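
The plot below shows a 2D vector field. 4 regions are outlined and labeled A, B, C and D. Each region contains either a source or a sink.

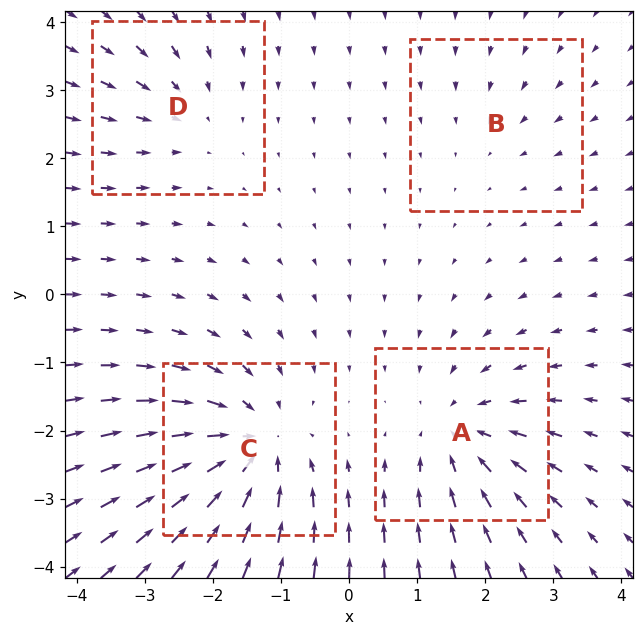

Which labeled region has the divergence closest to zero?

B

Divergence at each region's feature centre — A: about -5, B: about -2, C: about -7, D: about -3. Region B is closest to zero.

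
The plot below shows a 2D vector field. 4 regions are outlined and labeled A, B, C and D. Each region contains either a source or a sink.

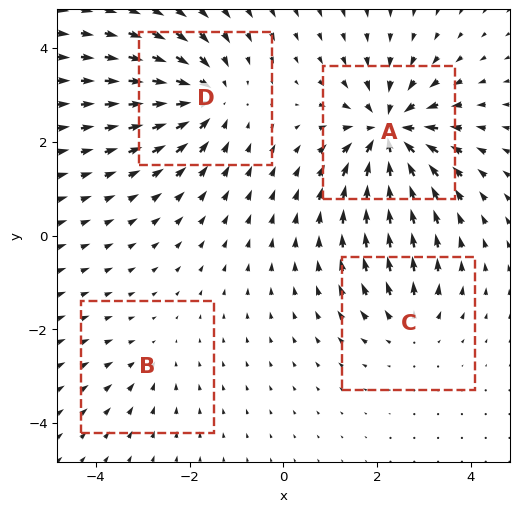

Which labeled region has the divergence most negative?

A

Divergence at each region's feature centre — A: about -8, B: about -2, C: about +3, D: about -6. Region A is most negative.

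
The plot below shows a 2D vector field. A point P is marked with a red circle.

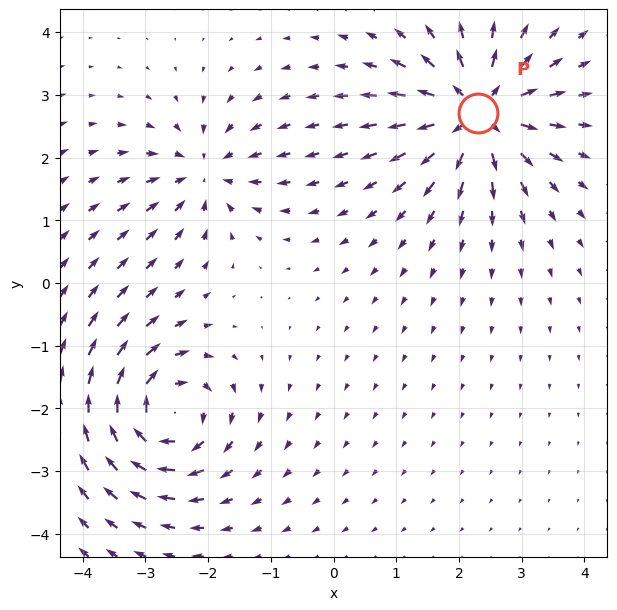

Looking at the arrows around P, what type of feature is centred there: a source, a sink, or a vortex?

At P (2.3, 2.7) the arrows spread outward. Divergence about +6, curl ≈0 — positive divergence with near-zero curl is a source.

source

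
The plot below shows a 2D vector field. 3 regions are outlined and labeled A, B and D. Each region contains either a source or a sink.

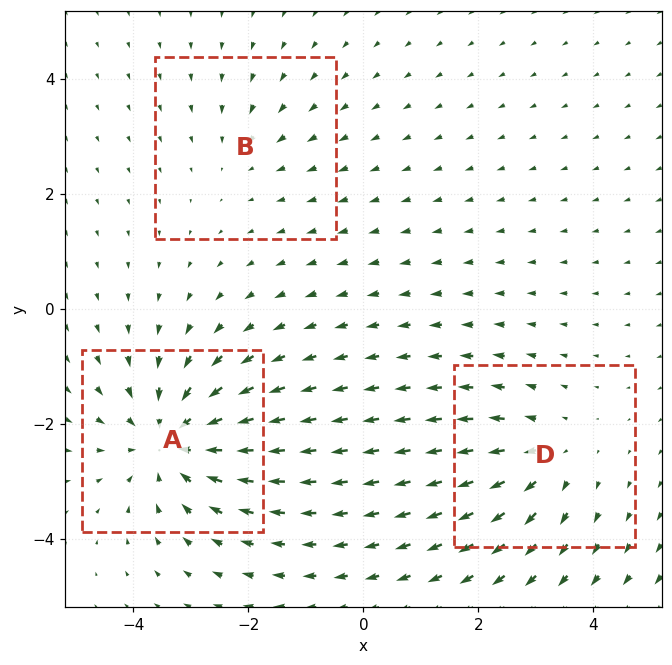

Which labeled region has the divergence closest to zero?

B

Divergence at each region's feature centre — A: about -5, B: about -2, D: about +3. Region B is closest to zero.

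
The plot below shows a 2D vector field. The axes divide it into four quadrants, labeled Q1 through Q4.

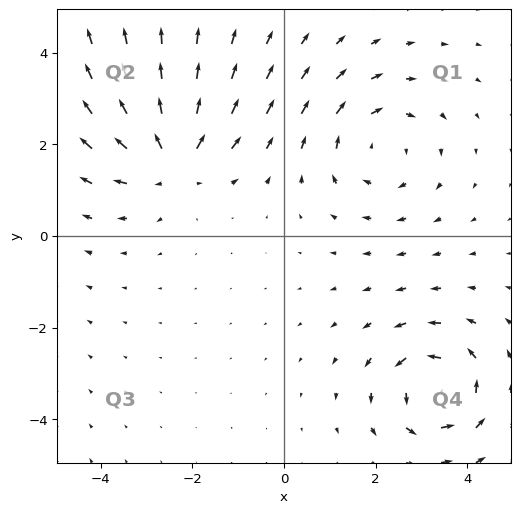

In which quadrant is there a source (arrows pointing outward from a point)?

The source sits at approximately (-2.5, 1.6), which lies in quadrant Q2. The divergence there is about +5, positive as expected for a source.

Q2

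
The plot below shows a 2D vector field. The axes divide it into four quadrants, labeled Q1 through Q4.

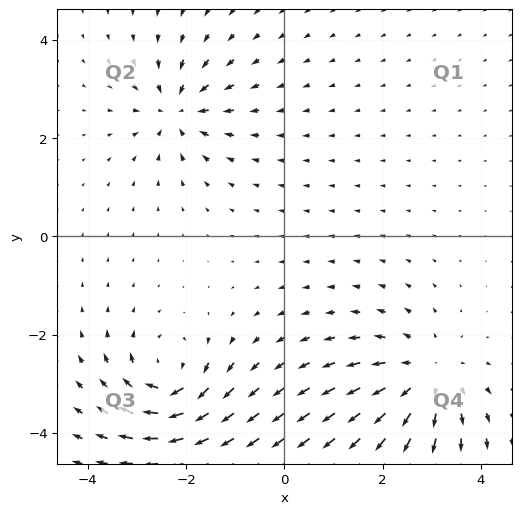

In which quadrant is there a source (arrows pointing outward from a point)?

The source sits at approximately (2.9, -2.9), which lies in quadrant Q4. The divergence there is about +4, positive as expected for a source.

Q4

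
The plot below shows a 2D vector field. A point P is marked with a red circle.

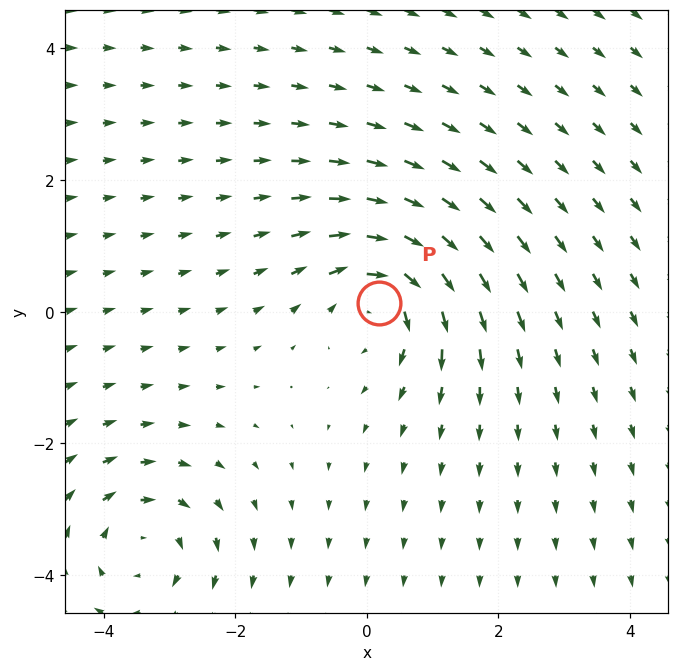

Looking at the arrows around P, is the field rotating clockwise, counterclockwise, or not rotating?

clockwise

Near P at (0.2, 0.1) the arrows circulate clockwise. The curl (z-component) there is about -4; negative curl means clockwise rotation.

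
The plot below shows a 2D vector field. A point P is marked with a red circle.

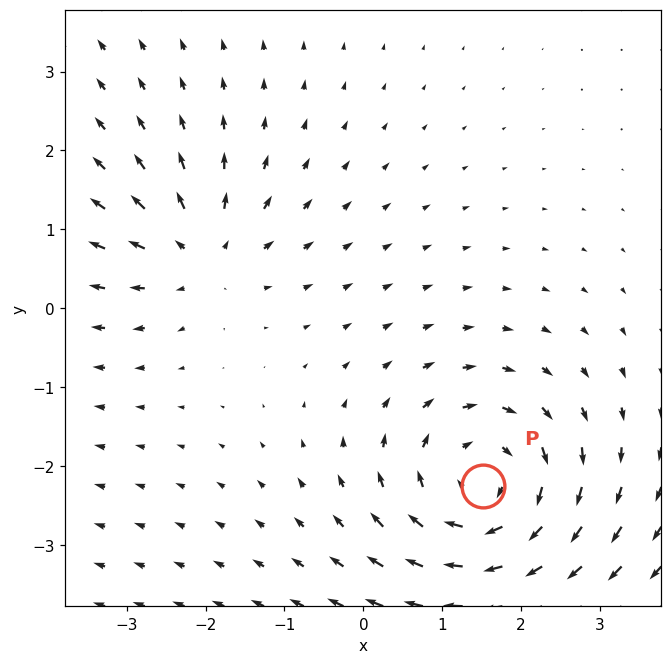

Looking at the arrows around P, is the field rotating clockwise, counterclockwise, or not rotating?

clockwise

Near P at (1.5, -2.3) the arrows circulate clockwise. The curl (z-component) there is about -5; negative curl means clockwise rotation.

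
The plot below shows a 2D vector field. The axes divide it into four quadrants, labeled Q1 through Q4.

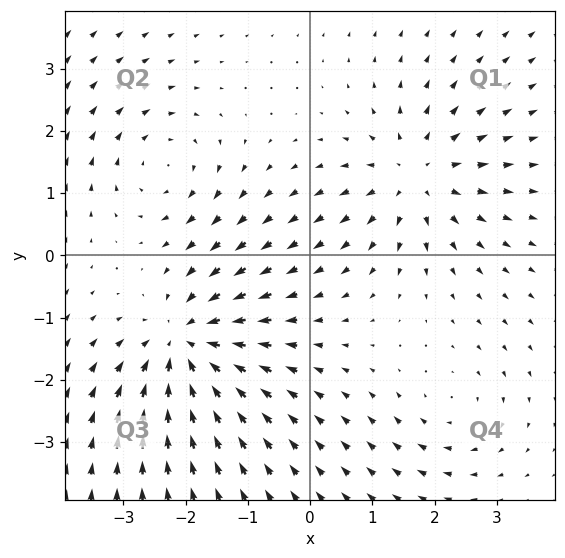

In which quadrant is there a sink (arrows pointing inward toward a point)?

Q3

The sink sits at approximately (-2.0, -1.4), which lies in quadrant Q3. The divergence there is about -6, negative as expected for a sink.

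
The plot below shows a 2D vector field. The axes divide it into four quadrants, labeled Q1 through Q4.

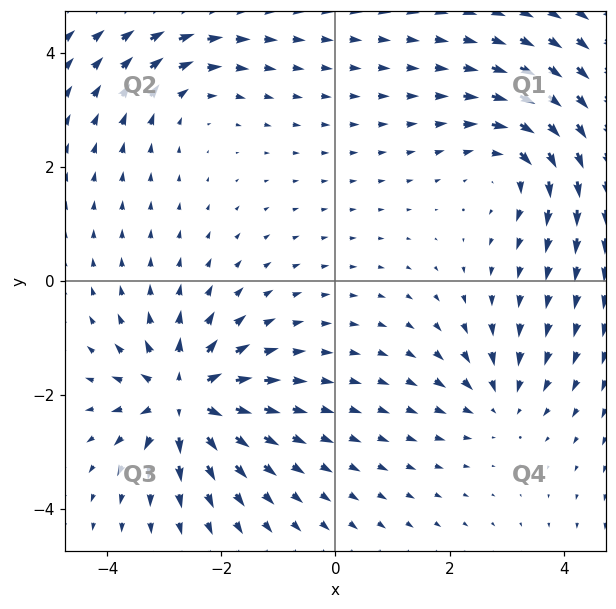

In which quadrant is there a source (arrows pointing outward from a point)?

Q3

The source sits at approximately (-2.6, -2.1), which lies in quadrant Q3. The divergence there is about +7, positive as expected for a source.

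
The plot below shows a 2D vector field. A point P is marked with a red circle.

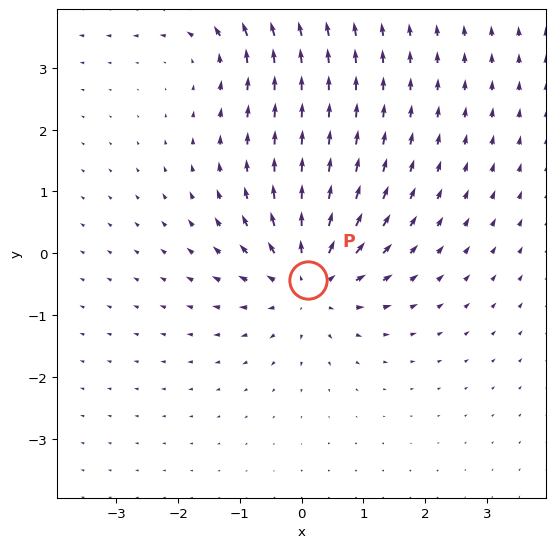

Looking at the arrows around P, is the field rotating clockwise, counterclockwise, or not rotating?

Near P at (0.1, -0.4) the arrows show no circulation. The curl there is ≈0.

not rotating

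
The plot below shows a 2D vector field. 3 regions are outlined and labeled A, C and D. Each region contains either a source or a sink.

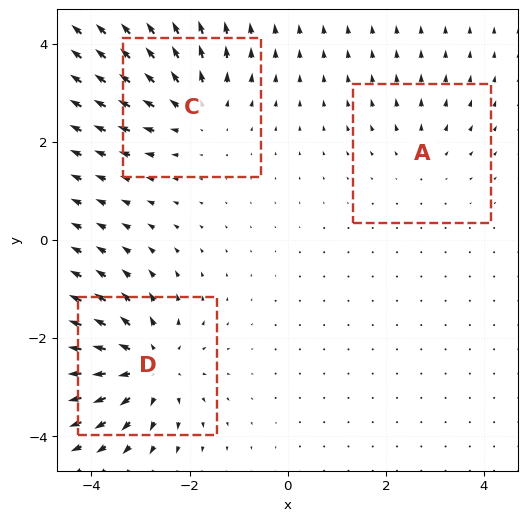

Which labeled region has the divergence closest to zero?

A

Divergence at each region's feature centre — A: about +2, C: about +3, D: about +4. Region A is closest to zero.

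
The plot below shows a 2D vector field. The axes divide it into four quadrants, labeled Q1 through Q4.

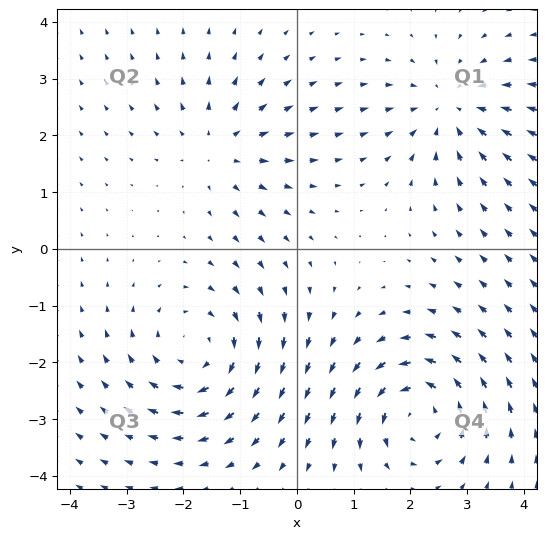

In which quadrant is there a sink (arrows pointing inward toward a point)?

Q1

The sink sits at approximately (2.7, 2.5), which lies in quadrant Q1. The divergence there is about -3, negative as expected for a sink.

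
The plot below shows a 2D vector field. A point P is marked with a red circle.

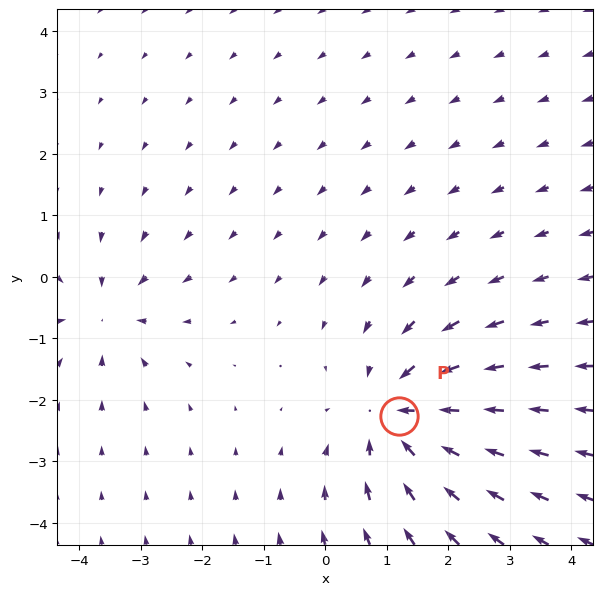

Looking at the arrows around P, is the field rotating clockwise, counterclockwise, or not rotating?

not rotating

Near P at (1.2, -2.3) the arrows show no circulation. The curl there is ≈0.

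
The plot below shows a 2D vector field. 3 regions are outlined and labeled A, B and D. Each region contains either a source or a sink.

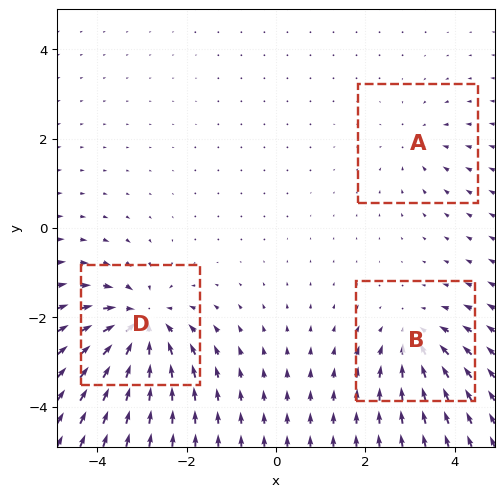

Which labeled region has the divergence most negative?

D

Divergence at each region's feature centre — A: about -2, B: about -3, D: about -5. Region D is most negative.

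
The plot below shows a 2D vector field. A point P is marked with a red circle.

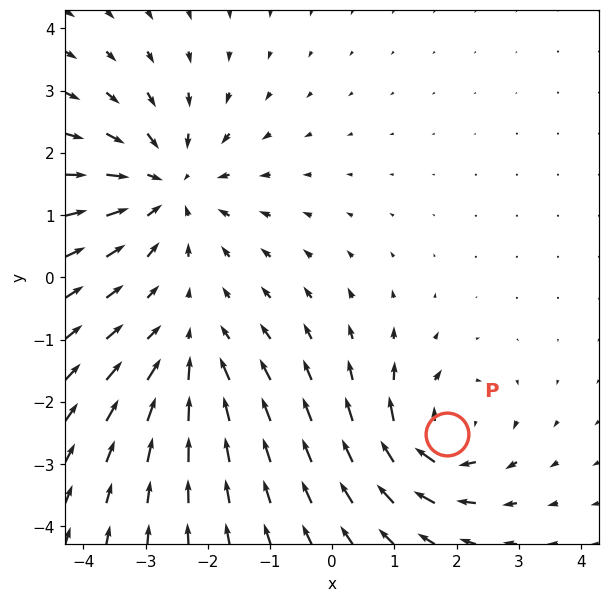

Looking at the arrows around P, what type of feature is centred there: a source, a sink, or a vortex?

vortex

At P (1.8, -2.5) the arrows circulate clockwise. Divergence ≈0, curl about -5 — near-zero divergence with nonzero curl is a vortex.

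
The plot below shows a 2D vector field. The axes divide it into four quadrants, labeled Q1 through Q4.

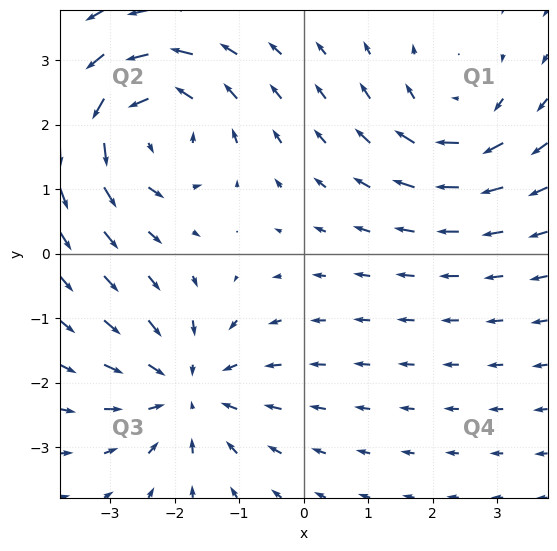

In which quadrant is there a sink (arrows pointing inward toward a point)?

The sink sits at approximately (-1.8, -2.1), which lies in quadrant Q3. The divergence there is about -4, negative as expected for a sink.

Q3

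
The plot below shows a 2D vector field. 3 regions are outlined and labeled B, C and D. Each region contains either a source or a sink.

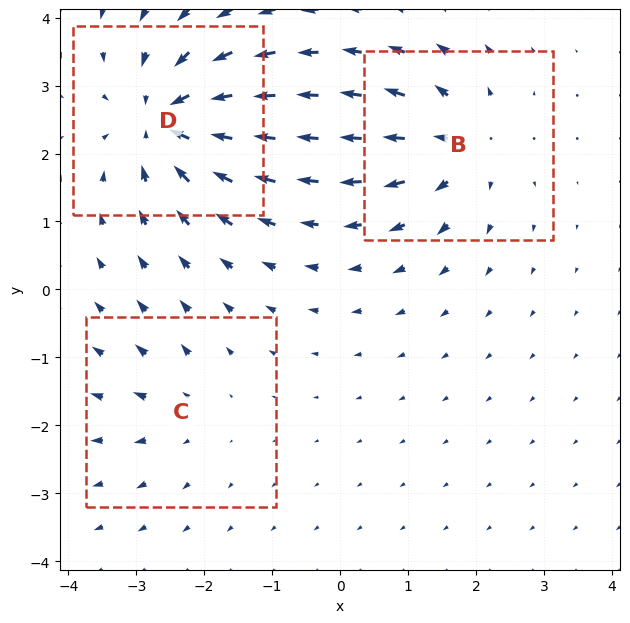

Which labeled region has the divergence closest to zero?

C

Divergence at each region's feature centre — B: about +4, C: about +2, D: about -5. Region C is closest to zero.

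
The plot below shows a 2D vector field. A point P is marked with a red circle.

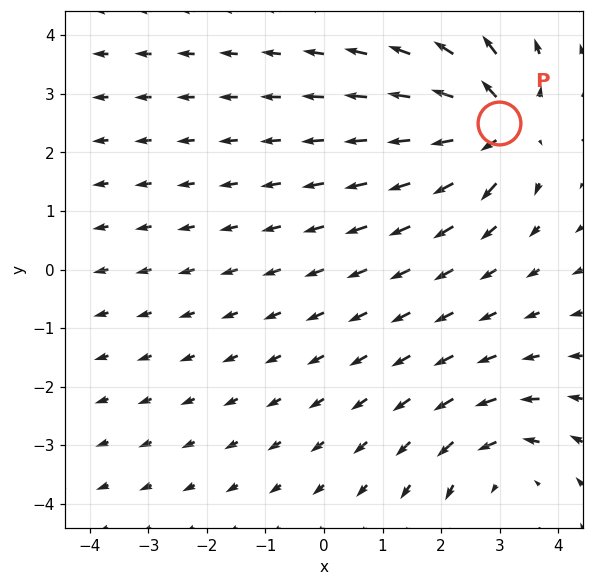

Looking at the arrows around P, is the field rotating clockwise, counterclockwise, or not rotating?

Near P at (3.0, 2.5) the arrows show no circulation. The curl there is ≈0.

not rotating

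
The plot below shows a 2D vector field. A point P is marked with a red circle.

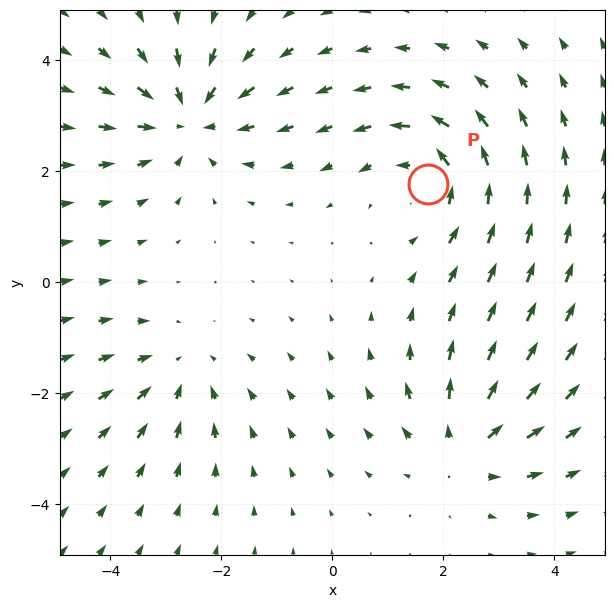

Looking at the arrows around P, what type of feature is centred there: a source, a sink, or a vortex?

vortex

At P (1.7, 1.8) the arrows circulate counterclockwise. Divergence ≈0, curl about +3 — near-zero divergence with nonzero curl is a vortex.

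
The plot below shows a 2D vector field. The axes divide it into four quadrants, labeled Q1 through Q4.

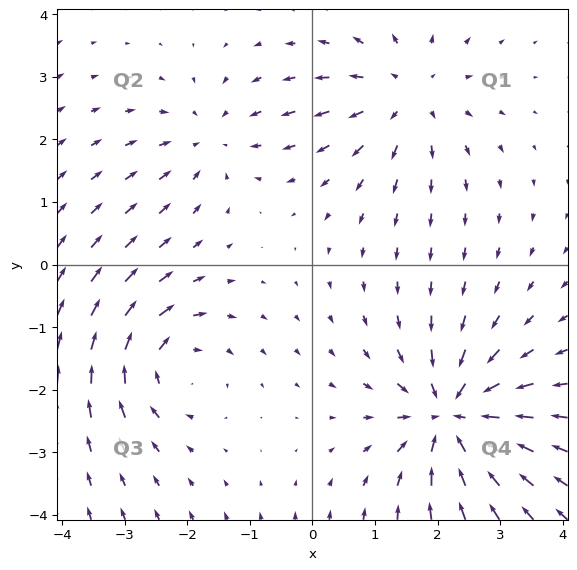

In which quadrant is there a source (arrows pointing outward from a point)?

The source sits at approximately (1.5, 2.7), which lies in quadrant Q1. The divergence there is about +3, positive as expected for a source.

Q1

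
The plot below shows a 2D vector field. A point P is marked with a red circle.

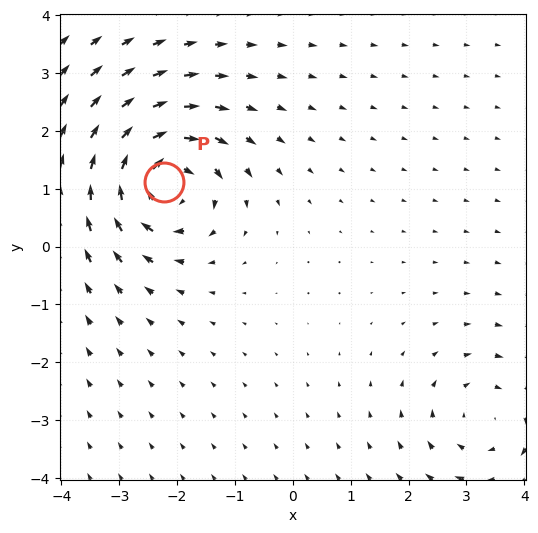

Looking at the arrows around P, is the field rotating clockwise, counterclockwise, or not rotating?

clockwise

Near P at (-2.2, 1.1) the arrows circulate clockwise. The curl (z-component) there is about -7; negative curl means clockwise rotation.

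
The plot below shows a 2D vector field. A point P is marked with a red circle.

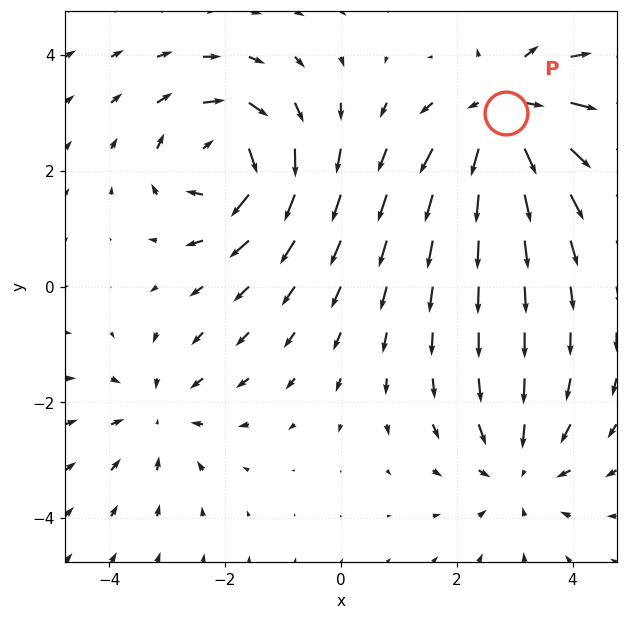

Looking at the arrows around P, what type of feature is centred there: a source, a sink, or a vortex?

source

At P (2.8, 3.0) the arrows spread outward. Divergence about +5, curl ≈0 — positive divergence with near-zero curl is a source.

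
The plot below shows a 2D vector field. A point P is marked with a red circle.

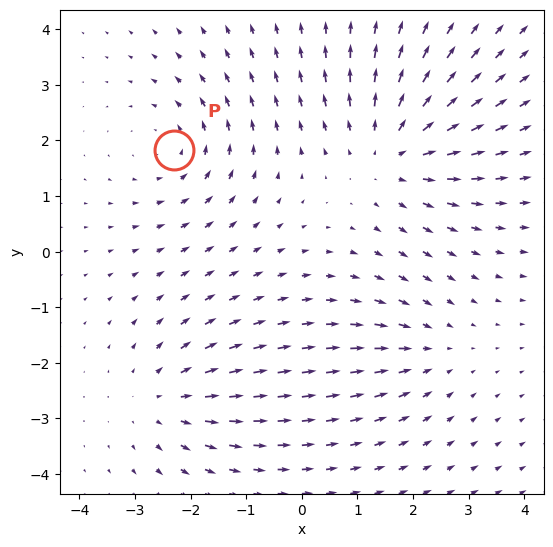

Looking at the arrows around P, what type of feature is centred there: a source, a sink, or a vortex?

vortex

At P (-2.3, 1.8) the arrows circulate counterclockwise. Divergence ≈0, curl about +3 — near-zero divergence with nonzero curl is a vortex.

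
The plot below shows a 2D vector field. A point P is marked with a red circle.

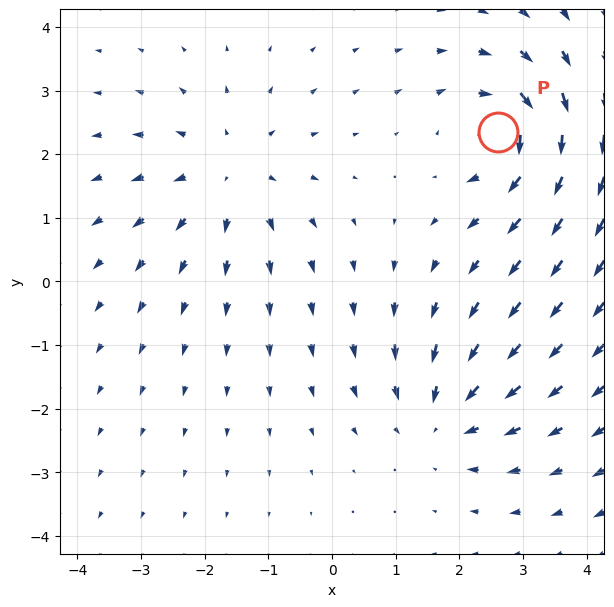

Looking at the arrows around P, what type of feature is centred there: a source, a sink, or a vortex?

vortex

At P (2.6, 2.4) the arrows circulate clockwise. Divergence ≈0, curl about -5 — near-zero divergence with nonzero curl is a vortex.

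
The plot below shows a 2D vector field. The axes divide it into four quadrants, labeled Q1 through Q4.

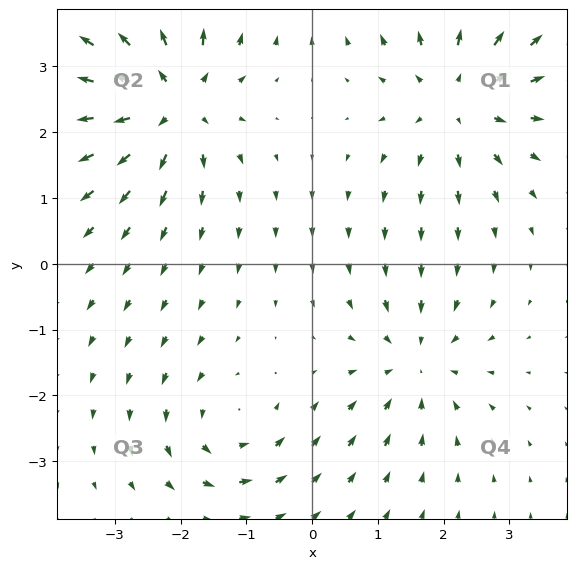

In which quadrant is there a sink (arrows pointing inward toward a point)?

The sink sits at approximately (1.6, -1.5), which lies in quadrant Q4. The divergence there is about -4, negative as expected for a sink.

Q4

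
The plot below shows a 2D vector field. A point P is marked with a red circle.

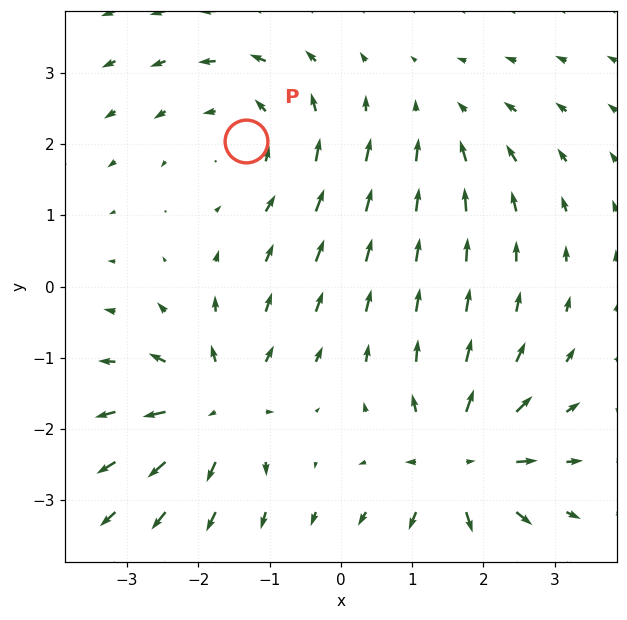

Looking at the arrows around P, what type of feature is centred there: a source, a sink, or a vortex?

At P (-1.3, 2.0) the arrows circulate counterclockwise. Divergence ≈0, curl about +3 — near-zero divergence with nonzero curl is a vortex.

vortex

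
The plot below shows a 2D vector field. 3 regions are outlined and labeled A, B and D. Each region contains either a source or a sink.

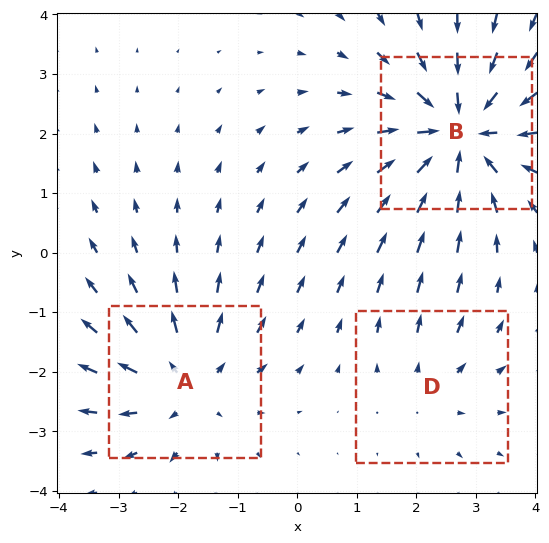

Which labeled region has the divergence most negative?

Divergence at each region's feature centre — A: about +3, B: about -4, D: about +2. Region B is most negative.

B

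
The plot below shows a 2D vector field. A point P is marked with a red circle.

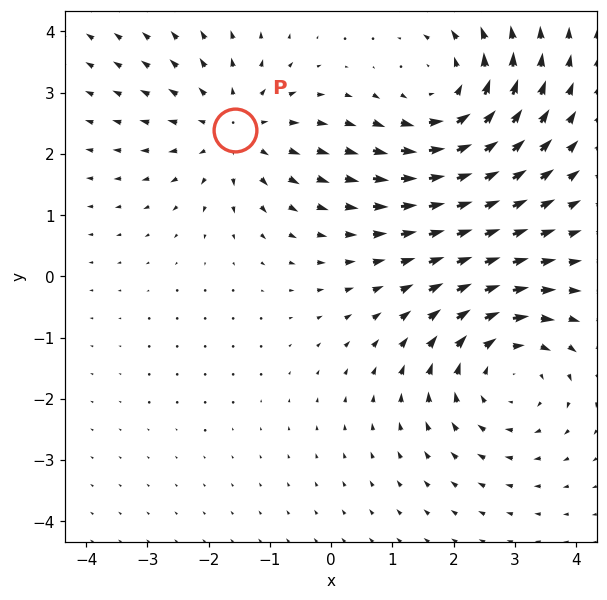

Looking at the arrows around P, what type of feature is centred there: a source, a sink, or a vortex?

source

At P (-1.6, 2.4) the arrows spread outward. Divergence about +3, curl ≈0 — positive divergence with near-zero curl is a source.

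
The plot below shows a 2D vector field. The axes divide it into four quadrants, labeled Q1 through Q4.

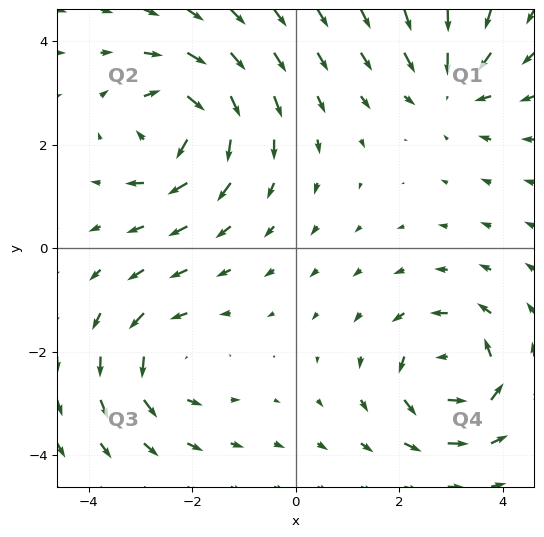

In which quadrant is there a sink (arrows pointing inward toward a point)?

Q1

The sink sits at approximately (3.0, 3.1), which lies in quadrant Q1. The divergence there is about -3, negative as expected for a sink.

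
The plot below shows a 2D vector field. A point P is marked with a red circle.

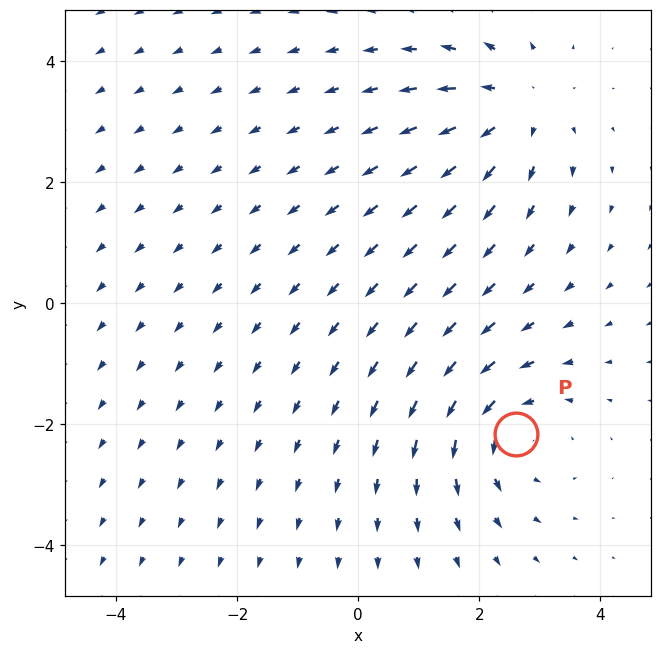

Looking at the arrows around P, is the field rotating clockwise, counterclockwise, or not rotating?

Near P at (2.6, -2.2) the arrows circulate counterclockwise. The curl (z-component) there is about +3; positive curl means counterclockwise rotation.

counterclockwise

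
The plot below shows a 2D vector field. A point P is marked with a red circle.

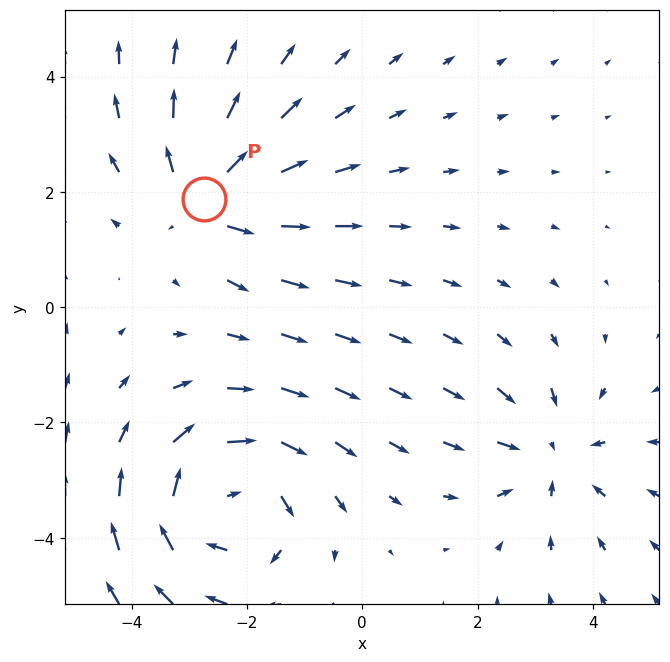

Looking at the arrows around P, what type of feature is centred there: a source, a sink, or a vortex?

source

At P (-2.7, 1.9) the arrows spread outward. Divergence about +4, curl ≈0 — positive divergence with near-zero curl is a source.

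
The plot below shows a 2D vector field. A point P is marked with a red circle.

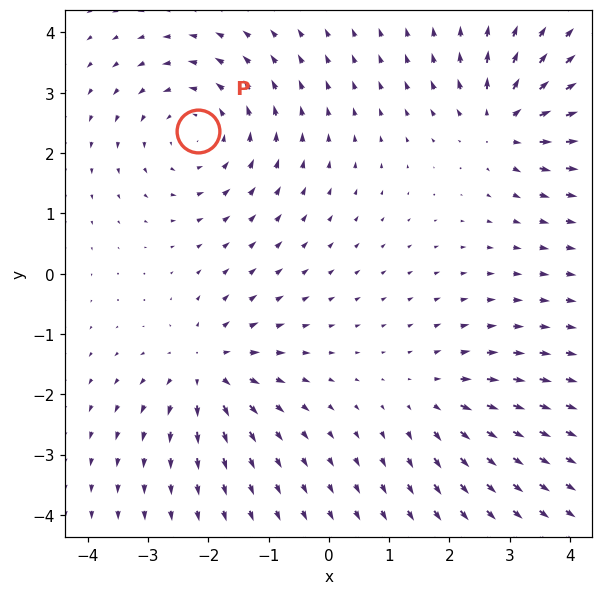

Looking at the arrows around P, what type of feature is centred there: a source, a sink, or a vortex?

At P (-2.2, 2.4) the arrows circulate counterclockwise. Divergence ≈0, curl about +4 — near-zero divergence with nonzero curl is a vortex.

vortex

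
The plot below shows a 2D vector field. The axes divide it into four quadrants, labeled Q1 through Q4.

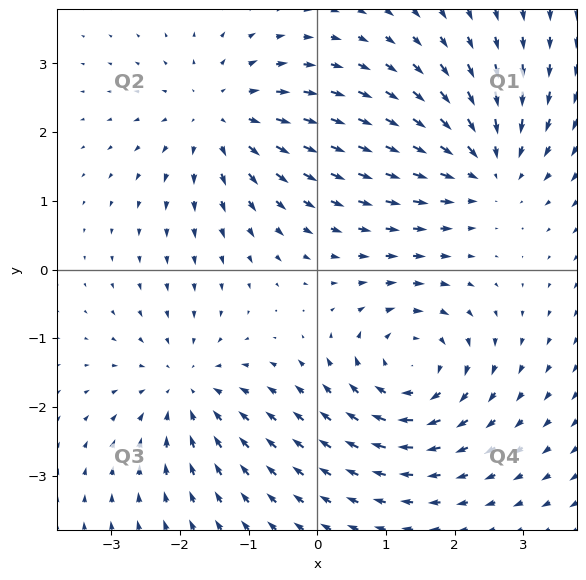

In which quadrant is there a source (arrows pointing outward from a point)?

Q2

The source sits at approximately (-1.4, 2.2), which lies in quadrant Q2. The divergence there is about +3, positive as expected for a source.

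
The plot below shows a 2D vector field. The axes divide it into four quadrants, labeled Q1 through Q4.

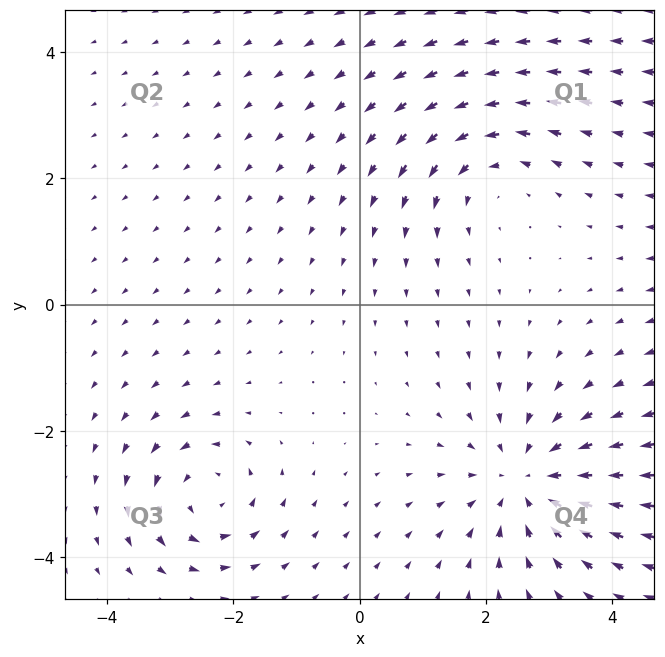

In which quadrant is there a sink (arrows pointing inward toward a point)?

Q4

The sink sits at approximately (2.6, -2.8), which lies in quadrant Q4. The divergence there is about -4, negative as expected for a sink.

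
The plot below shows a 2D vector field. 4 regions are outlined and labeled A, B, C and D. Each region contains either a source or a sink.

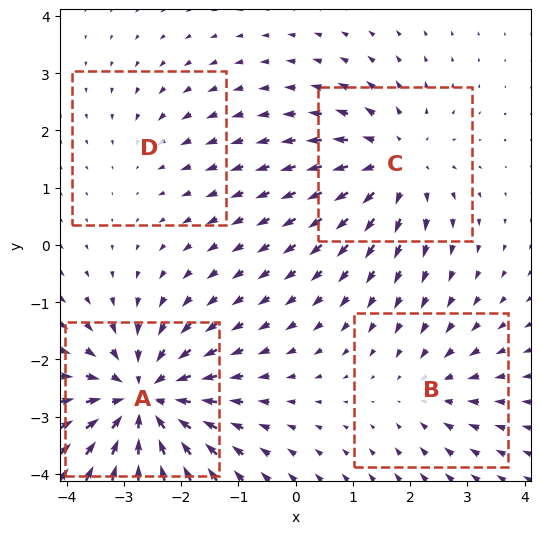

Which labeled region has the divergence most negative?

A

Divergence at each region's feature centre — A: about -7, B: about -3, C: about +5, D: about -2. Region A is most negative.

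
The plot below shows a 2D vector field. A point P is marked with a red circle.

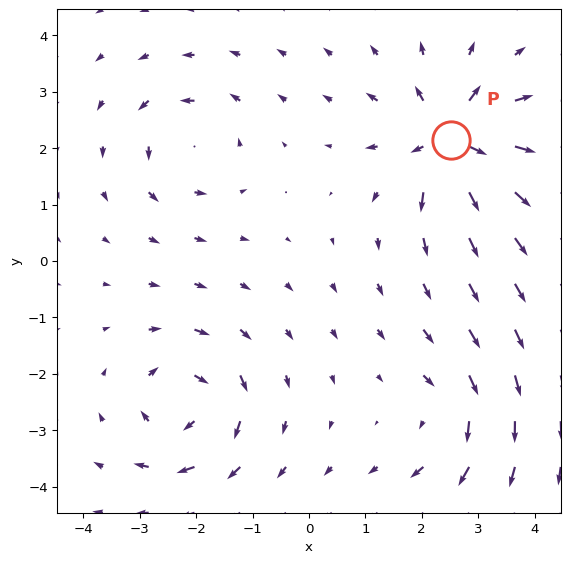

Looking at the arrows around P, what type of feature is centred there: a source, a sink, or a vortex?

source

At P (2.5, 2.1) the arrows spread outward. Divergence about +6, curl ≈0 — positive divergence with near-zero curl is a source.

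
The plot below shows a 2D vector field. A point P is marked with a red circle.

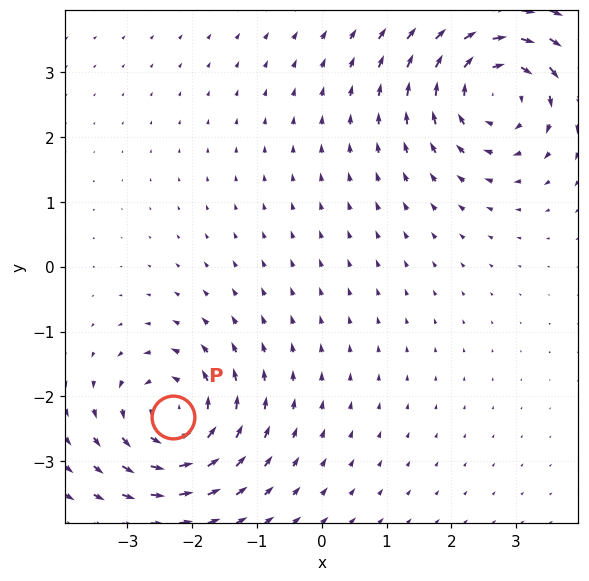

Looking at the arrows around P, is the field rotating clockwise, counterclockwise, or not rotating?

counterclockwise

Near P at (-2.3, -2.3) the arrows circulate counterclockwise. The curl (z-component) there is about +5; positive curl means counterclockwise rotation.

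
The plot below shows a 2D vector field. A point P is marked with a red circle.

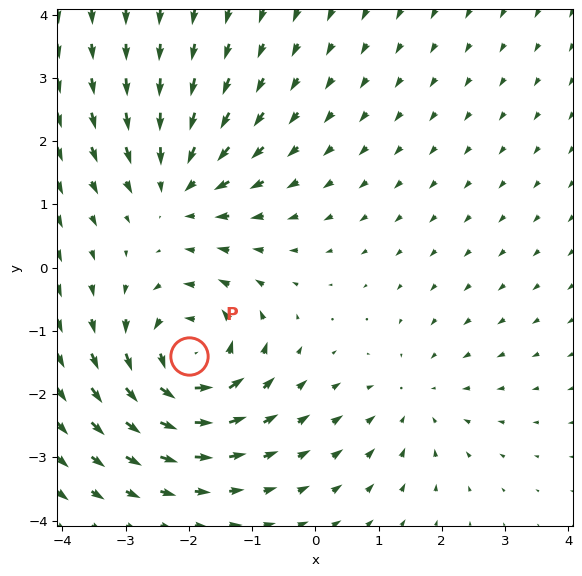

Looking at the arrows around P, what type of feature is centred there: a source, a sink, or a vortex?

vortex

At P (-2.0, -1.4) the arrows circulate counterclockwise. Divergence ≈0, curl about +6 — near-zero divergence with nonzero curl is a vortex.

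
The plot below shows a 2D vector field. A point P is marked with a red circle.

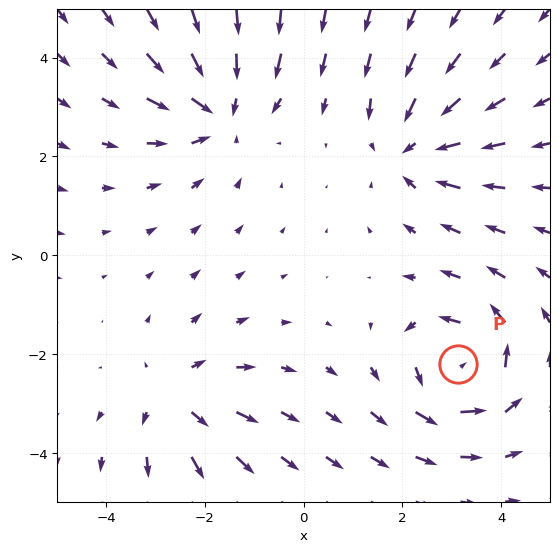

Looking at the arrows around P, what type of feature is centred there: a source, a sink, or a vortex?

At P (3.1, -2.2) the arrows circulate counterclockwise. Divergence ≈0, curl about +5 — near-zero divergence with nonzero curl is a vortex.

vortex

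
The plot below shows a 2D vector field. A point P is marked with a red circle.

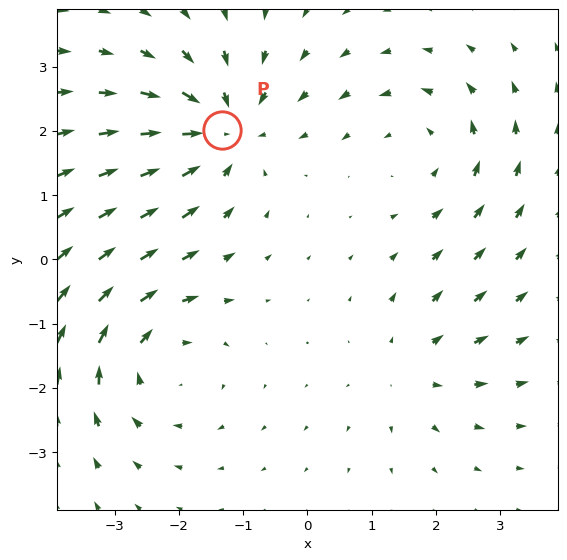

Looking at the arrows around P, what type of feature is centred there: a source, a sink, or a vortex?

At P (-1.3, 2.0) the arrows converge inward. Divergence about -5, curl ≈0 — negative divergence with near-zero curl is a sink.

sink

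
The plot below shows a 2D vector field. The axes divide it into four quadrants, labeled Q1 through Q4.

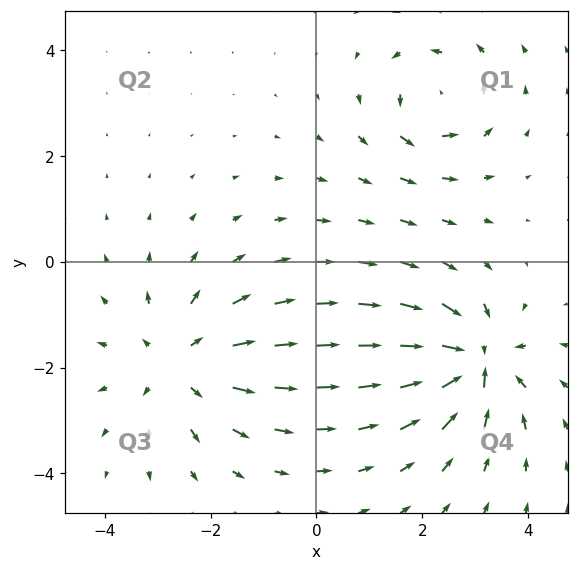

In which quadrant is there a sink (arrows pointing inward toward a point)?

The sink sits at approximately (3.0, -1.9), which lies in quadrant Q4. The divergence there is about -7, negative as expected for a sink.

Q4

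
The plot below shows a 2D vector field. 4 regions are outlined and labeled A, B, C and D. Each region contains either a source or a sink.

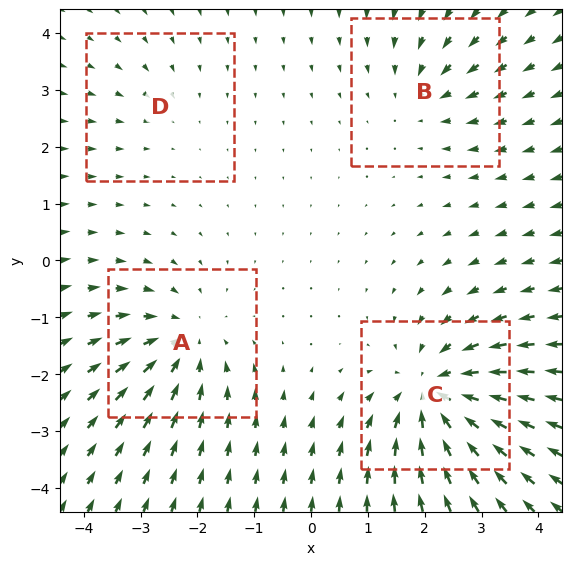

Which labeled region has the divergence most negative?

C

Divergence at each region's feature centre — A: about -5, B: about -3, C: about -7, D: about -2. Region C is most negative.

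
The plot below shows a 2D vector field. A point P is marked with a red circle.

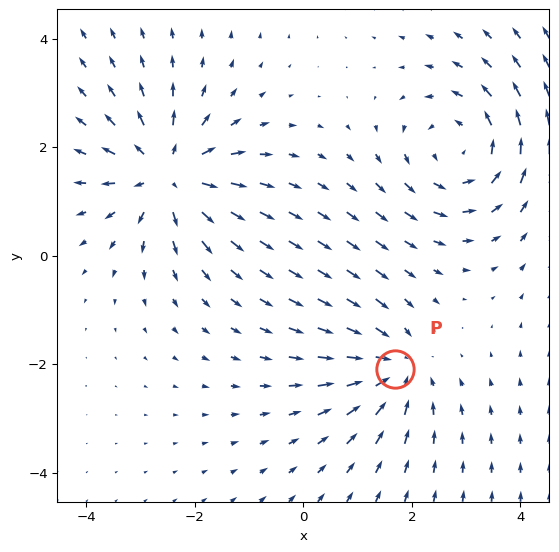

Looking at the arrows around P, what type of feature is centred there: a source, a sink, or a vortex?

At P (1.7, -2.1) the arrows converge inward. Divergence about -4, curl ≈0 — negative divergence with near-zero curl is a sink.

sink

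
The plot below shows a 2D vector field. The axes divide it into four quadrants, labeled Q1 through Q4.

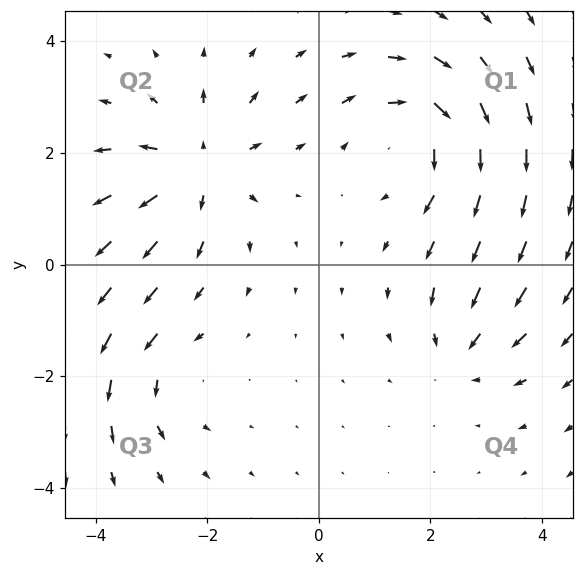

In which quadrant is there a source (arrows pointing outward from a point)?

The source sits at approximately (-2.2, 1.7), which lies in quadrant Q2. The divergence there is about +4, positive as expected for a source.

Q2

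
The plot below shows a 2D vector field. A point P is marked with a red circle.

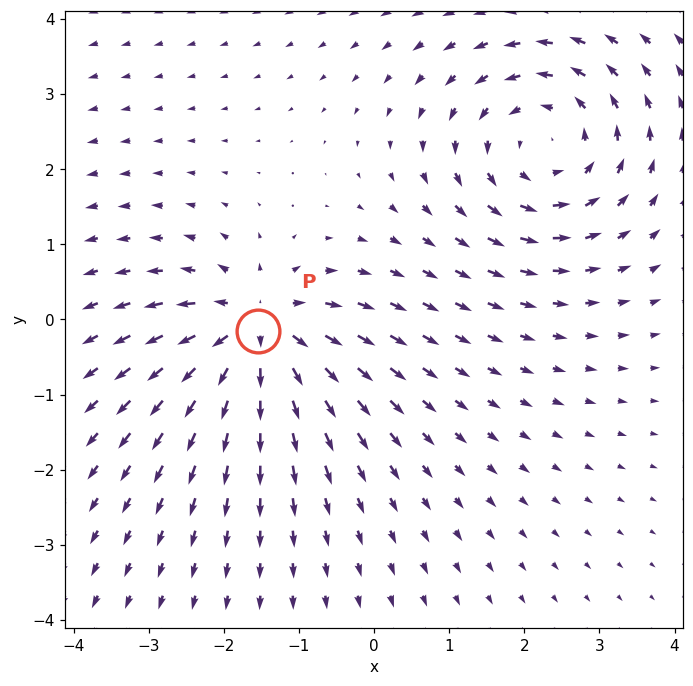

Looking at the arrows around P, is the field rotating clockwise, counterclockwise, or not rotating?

Near P at (-1.5, -0.2) the arrows show no circulation. The curl there is ≈0.

not rotating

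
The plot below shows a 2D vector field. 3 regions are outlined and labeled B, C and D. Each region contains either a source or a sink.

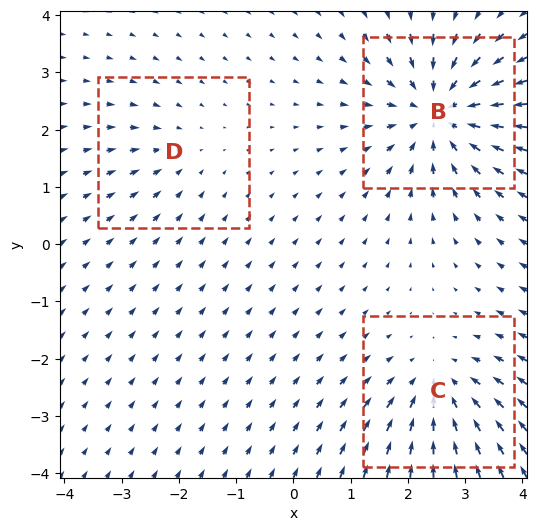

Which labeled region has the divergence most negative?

B

Divergence at each region's feature centre — B: about -5, C: about -3, D: about -2. Region B is most negative.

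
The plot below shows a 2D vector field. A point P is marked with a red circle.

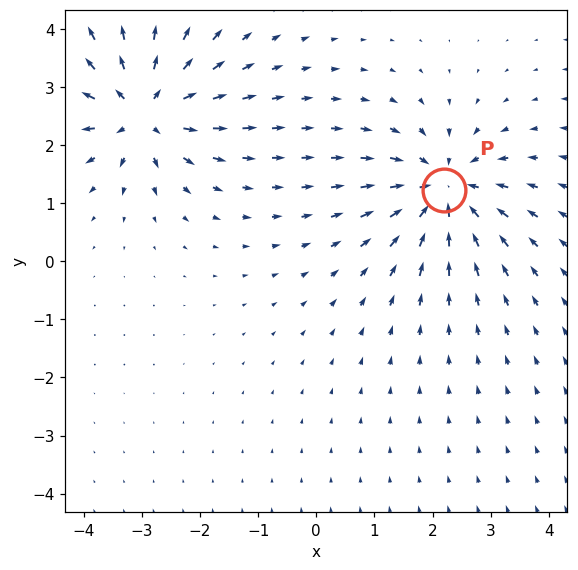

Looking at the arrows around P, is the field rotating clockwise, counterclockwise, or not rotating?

not rotating

Near P at (2.2, 1.2) the arrows show no circulation. The curl there is ≈0.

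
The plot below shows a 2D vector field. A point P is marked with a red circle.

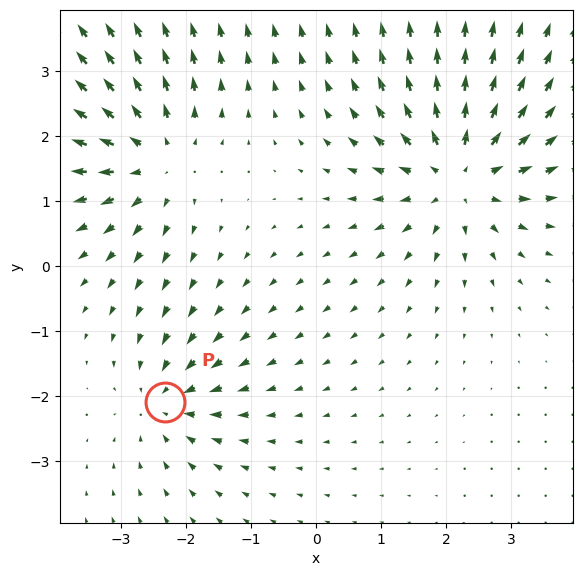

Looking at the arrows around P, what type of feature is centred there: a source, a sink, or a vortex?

sink

At P (-2.3, -2.1) the arrows converge inward. Divergence about -4, curl ≈0 — negative divergence with near-zero curl is a sink.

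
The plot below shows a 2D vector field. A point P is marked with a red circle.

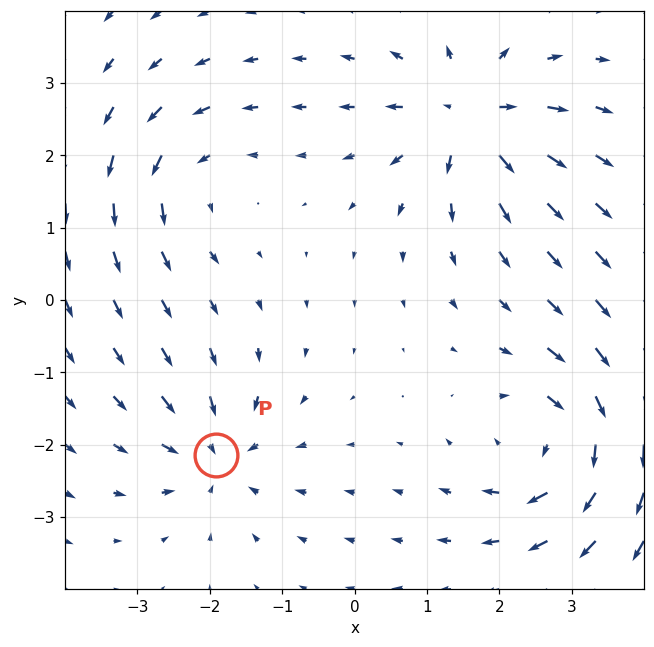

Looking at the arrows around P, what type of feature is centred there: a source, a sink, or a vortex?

At P (-1.9, -2.1) the arrows converge inward. Divergence about -4, curl ≈0 — negative divergence with near-zero curl is a sink.

sink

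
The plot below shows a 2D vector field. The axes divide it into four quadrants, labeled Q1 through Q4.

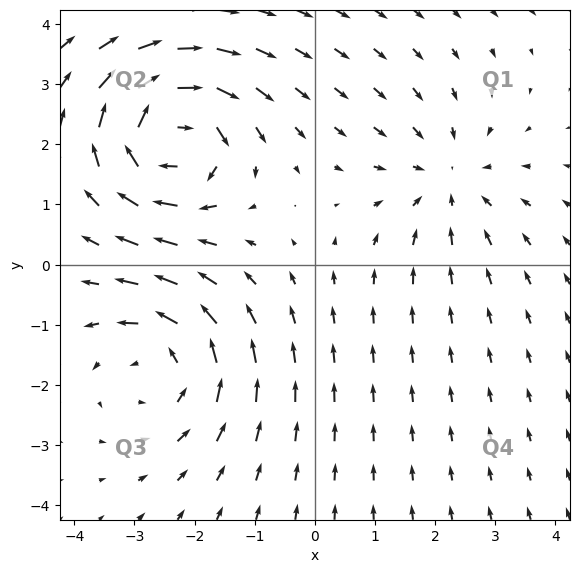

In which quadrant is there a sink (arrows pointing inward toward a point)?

The sink sits at approximately (2.2, 1.4), which lies in quadrant Q1. The divergence there is about -2, negative as expected for a sink.

Q1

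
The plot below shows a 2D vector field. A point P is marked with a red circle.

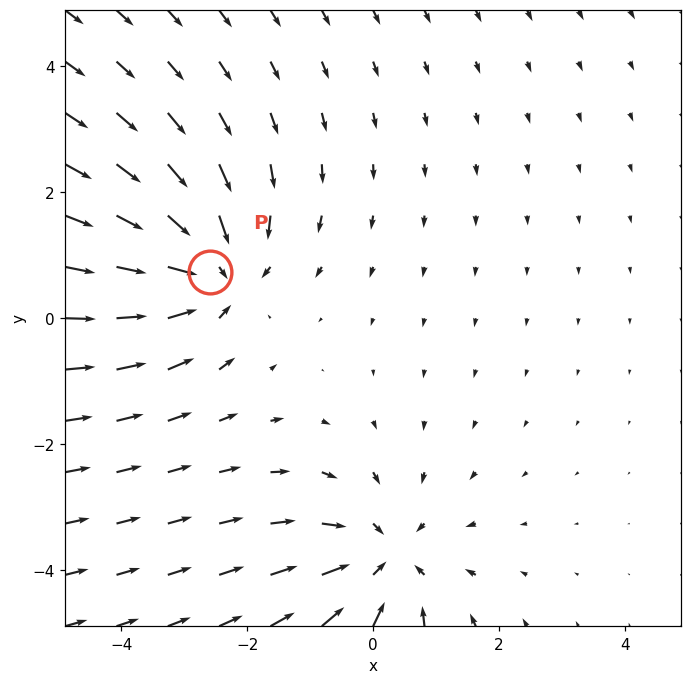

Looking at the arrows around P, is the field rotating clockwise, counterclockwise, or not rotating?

not rotating

Near P at (-2.6, 0.7) the arrows show no circulation. The curl there is ≈0.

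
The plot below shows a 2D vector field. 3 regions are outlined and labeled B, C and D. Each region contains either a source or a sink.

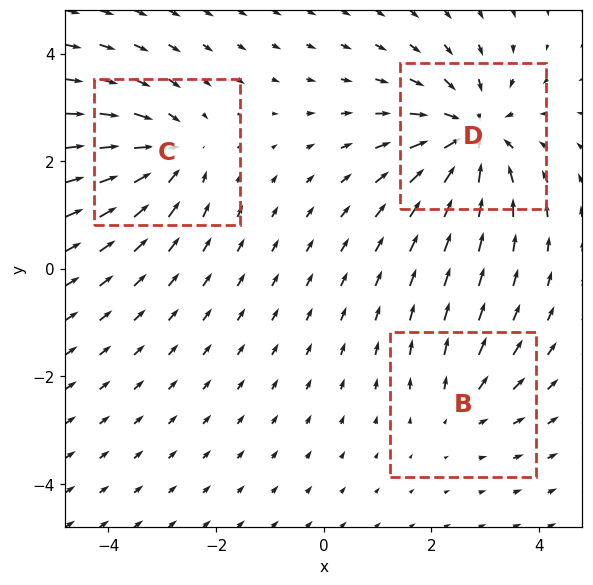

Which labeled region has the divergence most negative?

D

Divergence at each region's feature centre — B: about +2, C: about -4, D: about -5. Region D is most negative.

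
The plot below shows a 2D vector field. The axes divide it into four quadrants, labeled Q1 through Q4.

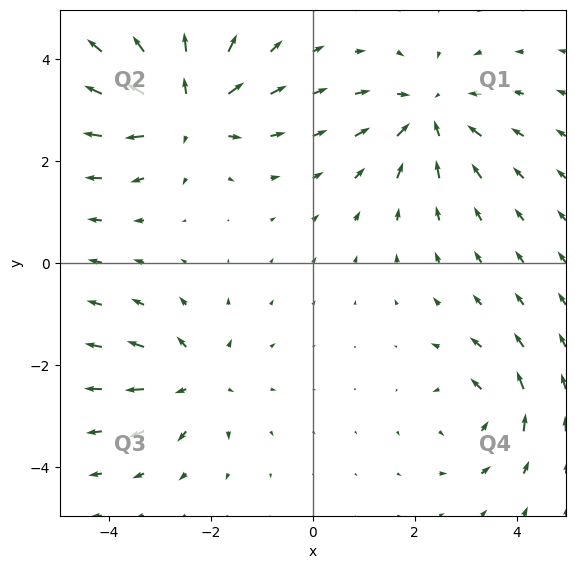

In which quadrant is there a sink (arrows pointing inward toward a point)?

The sink sits at approximately (2.3, 2.9), which lies in quadrant Q1. The divergence there is about -4, negative as expected for a sink.

Q1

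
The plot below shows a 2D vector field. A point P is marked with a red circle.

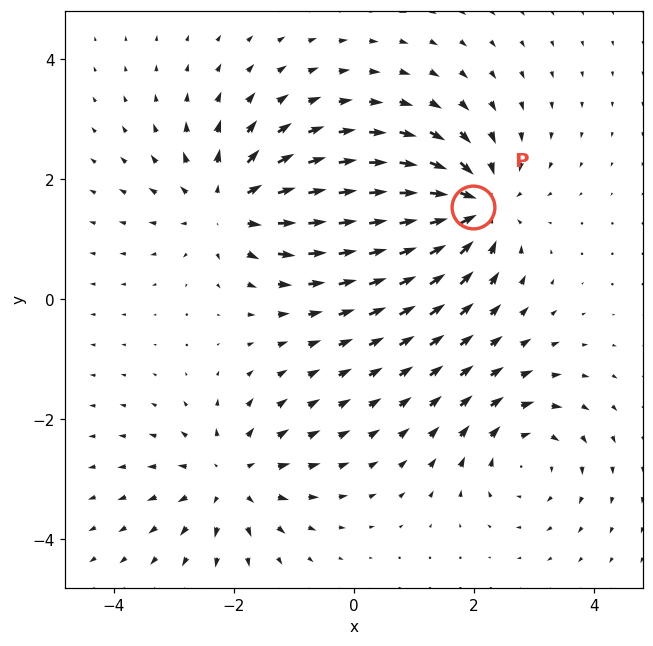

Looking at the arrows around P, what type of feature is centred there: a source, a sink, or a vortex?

At P (2.0, 1.5) the arrows converge inward. Divergence about -6, curl ≈0 — negative divergence with near-zero curl is a sink.

sink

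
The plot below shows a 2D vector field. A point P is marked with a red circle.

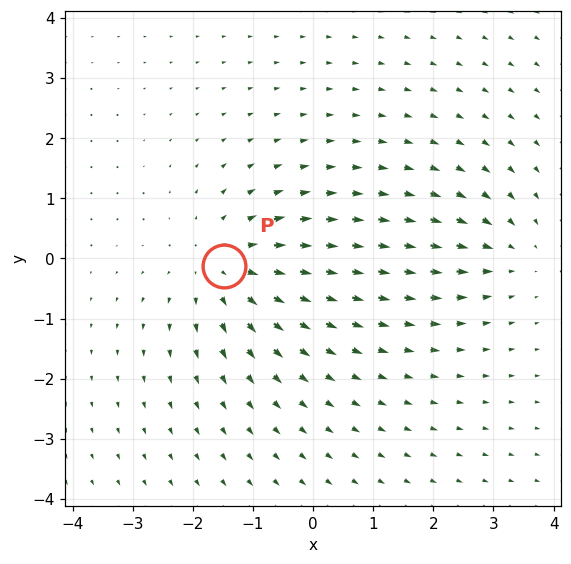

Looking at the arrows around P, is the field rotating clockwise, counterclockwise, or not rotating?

not rotating

Near P at (-1.5, -0.1) the arrows show no circulation. The curl there is ≈0.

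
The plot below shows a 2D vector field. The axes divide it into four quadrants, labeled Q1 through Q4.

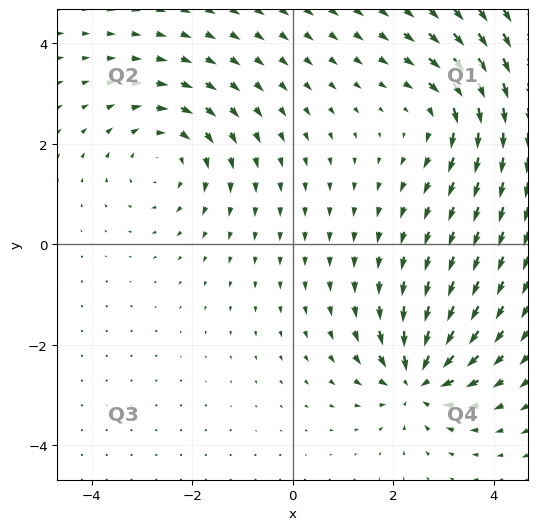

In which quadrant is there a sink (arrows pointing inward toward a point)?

The sink sits at approximately (2.5, -2.7), which lies in quadrant Q4. The divergence there is about -6, negative as expected for a sink.

Q4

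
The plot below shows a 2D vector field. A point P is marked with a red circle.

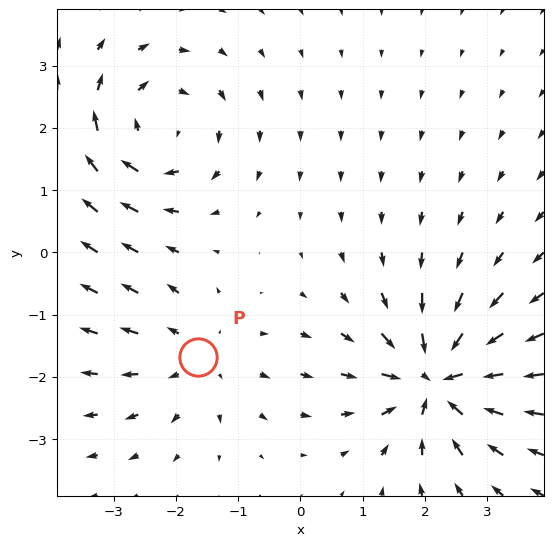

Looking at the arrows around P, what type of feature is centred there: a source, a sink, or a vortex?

source

At P (-1.6, -1.7) the arrows spread outward. Divergence about +2, curl ≈0 — positive divergence with near-zero curl is a source.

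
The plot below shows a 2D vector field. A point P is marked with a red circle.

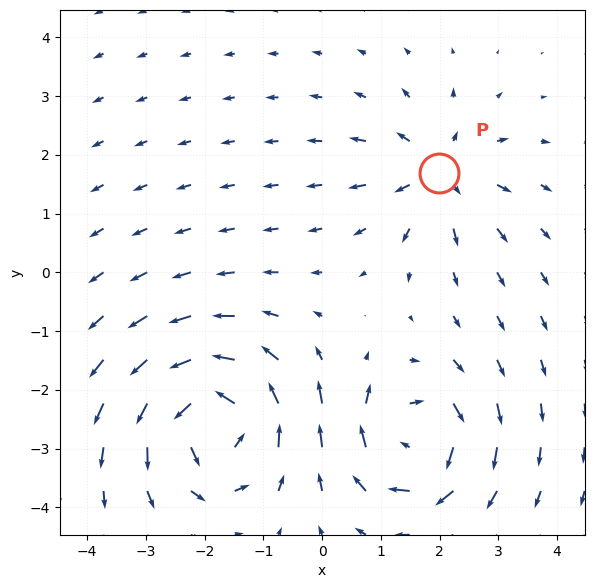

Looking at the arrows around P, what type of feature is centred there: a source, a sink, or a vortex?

At P (2.0, 1.7) the arrows spread outward. Divergence about +4, curl ≈0 — positive divergence with near-zero curl is a source.

source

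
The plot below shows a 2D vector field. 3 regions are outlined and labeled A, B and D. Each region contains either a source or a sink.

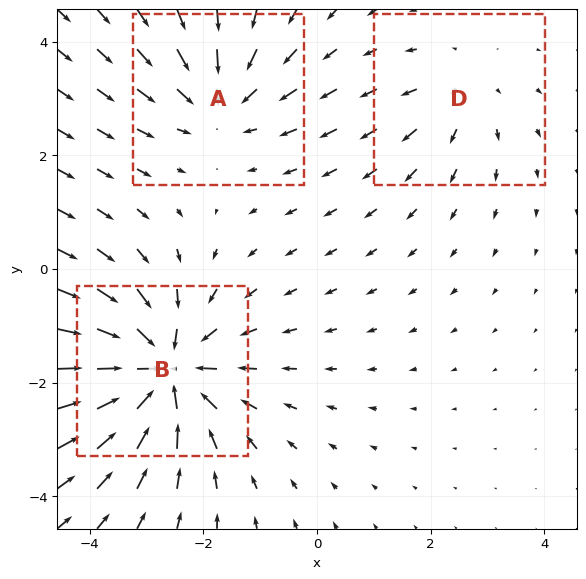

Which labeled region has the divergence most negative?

Divergence at each region's feature centre — A: about -3, B: about -5, D: about +2. Region B is most negative.

B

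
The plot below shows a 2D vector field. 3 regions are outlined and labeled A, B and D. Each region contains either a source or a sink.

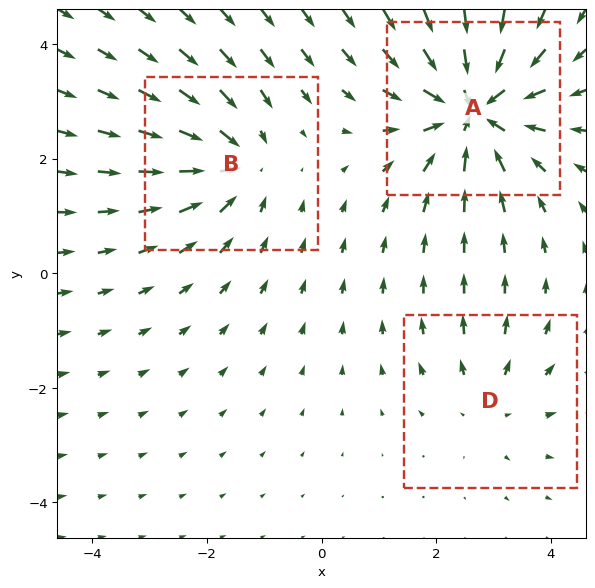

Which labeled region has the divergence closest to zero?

D

Divergence at each region's feature centre — A: about -5, B: about -3, D: about +2. Region D is closest to zero.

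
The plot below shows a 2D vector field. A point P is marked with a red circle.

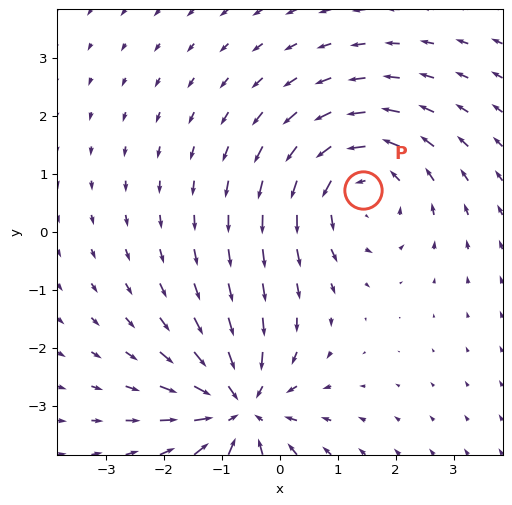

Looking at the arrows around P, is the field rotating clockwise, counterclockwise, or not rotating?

counterclockwise

Near P at (1.4, 0.7) the arrows circulate counterclockwise. The curl (z-component) there is about +4; positive curl means counterclockwise rotation.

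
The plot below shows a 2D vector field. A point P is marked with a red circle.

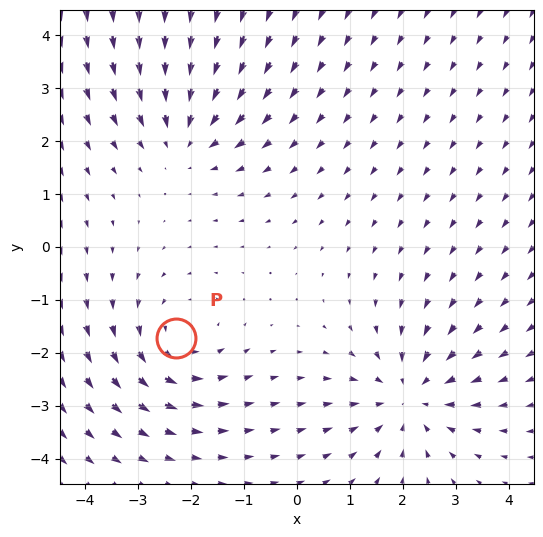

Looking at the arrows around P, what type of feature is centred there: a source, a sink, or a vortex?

At P (-2.3, -1.7) the arrows circulate counterclockwise. Divergence ≈0, curl about +3 — near-zero divergence with nonzero curl is a vortex.

vortex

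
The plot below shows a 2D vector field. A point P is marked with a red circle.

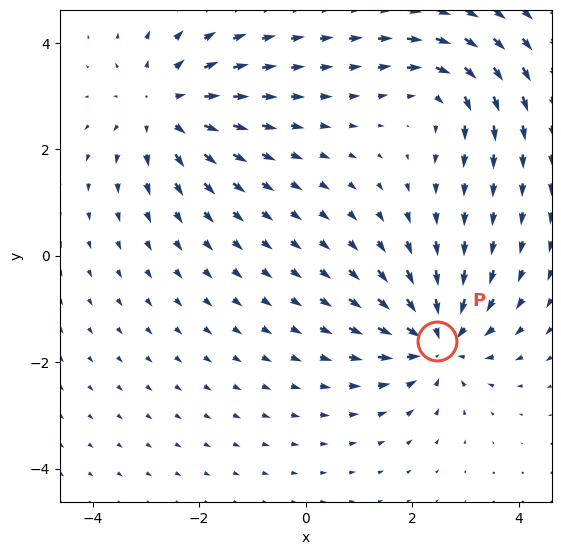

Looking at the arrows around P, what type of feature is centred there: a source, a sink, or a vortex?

At P (2.5, -1.6) the arrows converge inward. Divergence about -5, curl ≈0 — negative divergence with near-zero curl is a sink.

sink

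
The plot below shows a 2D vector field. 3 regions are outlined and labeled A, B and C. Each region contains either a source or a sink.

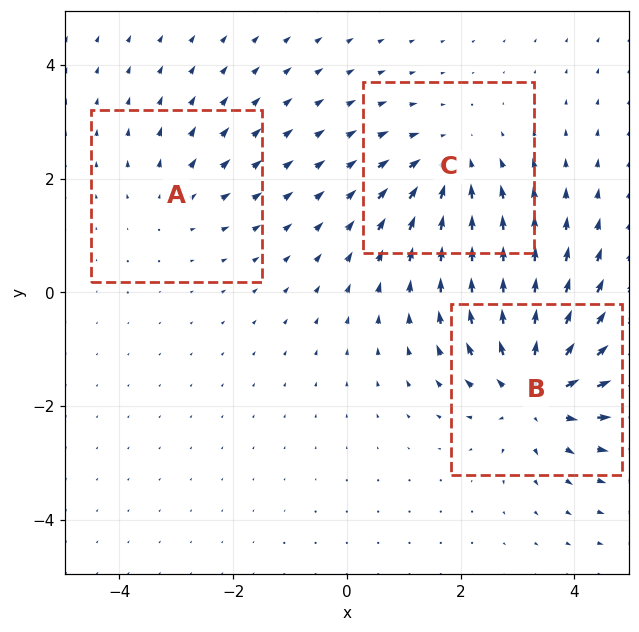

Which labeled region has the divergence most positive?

Divergence at each region's feature centre — A: about +2, B: about +5, C: about -3. Region B is most positive.

B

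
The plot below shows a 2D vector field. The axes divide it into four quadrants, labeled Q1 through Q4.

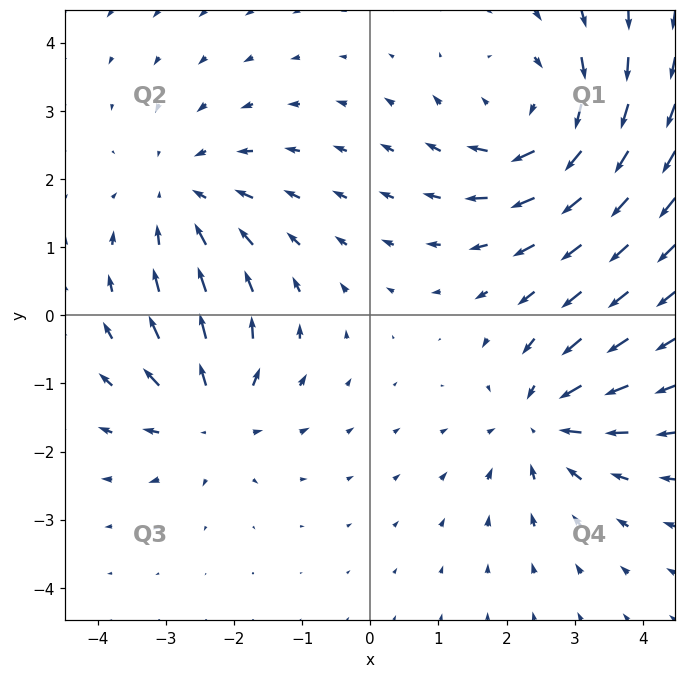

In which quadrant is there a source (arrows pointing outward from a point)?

Q3

The source sits at approximately (-2.3, -1.4), which lies in quadrant Q3. The divergence there is about +4, positive as expected for a source.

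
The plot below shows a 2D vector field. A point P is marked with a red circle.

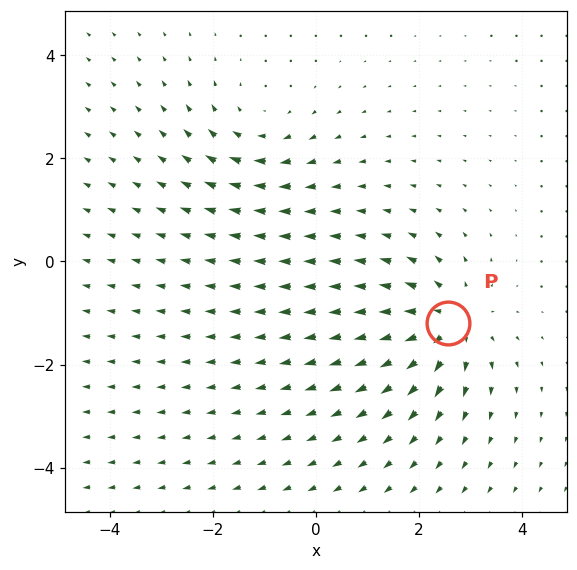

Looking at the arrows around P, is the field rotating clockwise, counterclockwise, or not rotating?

Near P at (2.6, -1.2) the arrows show no circulation. The curl there is ≈0.

not rotating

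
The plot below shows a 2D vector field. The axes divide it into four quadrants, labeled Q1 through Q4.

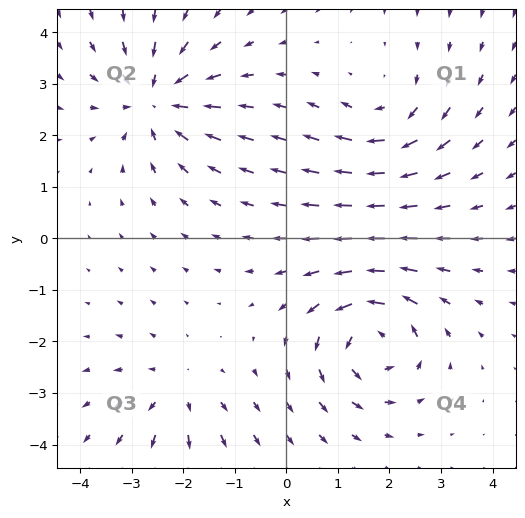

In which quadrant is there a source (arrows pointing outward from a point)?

The source sits at approximately (-2.2, -3.0), which lies in quadrant Q3. The divergence there is about +3, positive as expected for a source.

Q3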